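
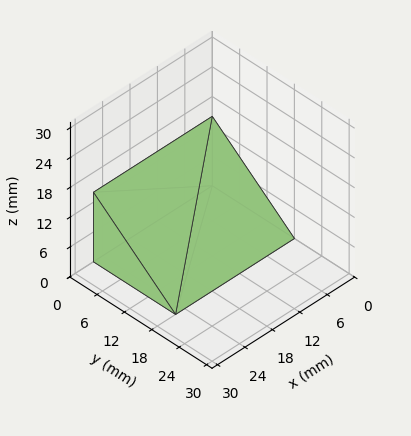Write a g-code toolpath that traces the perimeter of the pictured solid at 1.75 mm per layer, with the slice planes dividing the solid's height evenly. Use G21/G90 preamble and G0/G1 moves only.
Reading the render: the shape is a wedge (ramp): 26 × 18 mm base, rising to 14 mm along the y=0 edge and sloping linearly to z=0 at y=18 (dimensions read to the nearest mm from the axis ticks). For the g-code, the solid's height is divided into equal slices at the stated Δz and each level perimeter traced with G1 moves after a G0 lift.

; perimeter-only toolpath
G21 ; units = mm
G90 ; absolute positioning
G28 ; home
; layer 1
G0 Z1.75
G0 X0.00 Y0.00
G1 X26.00 Y0.00
G1 X26.00 Y15.75
G1 X0.00 Y15.75
G1 X0.00 Y0.00
; layer 2
G0 Z3.50
G0 X0.00 Y0.00
G1 X26.00 Y0.00
G1 X26.00 Y13.50
G1 X0.00 Y13.50
G1 X0.00 Y0.00
; layer 3
G0 Z5.25
G0 X0.00 Y0.00
G1 X26.00 Y0.00
G1 X26.00 Y11.25
G1 X0.00 Y11.25
G1 X0.00 Y0.00
; layer 4
G0 Z7.00
G0 X0.00 Y0.00
G1 X26.00 Y0.00
G1 X26.00 Y9.00
G1 X0.00 Y9.00
G1 X0.00 Y0.00
; layer 5
G0 Z8.75
G0 X0.00 Y0.00
G1 X26.00 Y0.00
G1 X26.00 Y6.75
G1 X0.00 Y6.75
G1 X0.00 Y0.00
; layer 6
G0 Z10.50
G0 X0.00 Y0.00
G1 X26.00 Y0.00
G1 X26.00 Y4.50
G1 X0.00 Y4.50
G1 X0.00 Y0.00
; layer 7
G0 Z12.25
G0 X0.00 Y0.00
G1 X26.00 Y0.00
G1 X26.00 Y2.25
G1 X0.00 Y2.25
G1 X0.00 Y0.00
M2 ; end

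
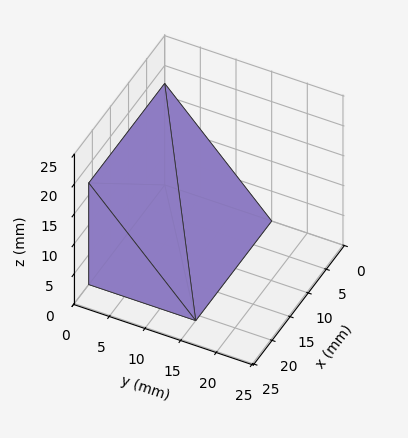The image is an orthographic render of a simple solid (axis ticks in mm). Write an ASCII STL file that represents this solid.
Reading the render: the shape is a wedge (ramp): 21 × 15 mm base, rising to 17 mm along the y=0 edge and sloping linearly to z=0 at y=15 (dimensions read to the nearest mm from the axis ticks). For the STL, each face is triangulated and given an outward normal.

solid part
  facet normal 0.0000 0.0000 -1.0000
    outer loop
      vertex 21.000 15.000 0.000
      vertex 21.000 0.000 0.000
      vertex 0.000 0.000 0.000
    endloop
  endfacet
  facet normal 0.0000 0.0000 -1.0000
    outer loop
      vertex 0.000 15.000 0.000
      vertex 21.000 15.000 0.000
      vertex 0.000 0.000 0.000
    endloop
  endfacet
  facet normal 0.0000 -1.0000 0.0000
    outer loop
      vertex 0.000 0.000 0.000
      vertex 21.000 0.000 0.000
      vertex 21.000 0.000 17.000
    endloop
  endfacet
  facet normal 0.0000 -1.0000 0.0000
    outer loop
      vertex 0.000 0.000 0.000
      vertex 21.000 0.000 17.000
      vertex 0.000 0.000 17.000
    endloop
  endfacet
  facet normal 0.0000 0.7498 0.6616
    outer loop
      vertex 0.000 0.000 17.000
      vertex 21.000 0.000 17.000
      vertex 21.000 15.000 0.000
    endloop
  endfacet
  facet normal 0.0000 0.7498 0.6616
    outer loop
      vertex 0.000 0.000 17.000
      vertex 21.000 15.000 0.000
      vertex 0.000 15.000 0.000
    endloop
  endfacet
  facet normal -1.0000 0.0000 0.0000
    outer loop
      vertex 0.000 0.000 17.000
      vertex 0.000 15.000 0.000
      vertex 0.000 0.000 0.000
    endloop
  endfacet
  facet normal 1.0000 0.0000 0.0000
    outer loop
      vertex 21.000 0.000 0.000
      vertex 21.000 15.000 0.000
      vertex 21.000 0.000 17.000
    endloop
  endfacet
endsolid part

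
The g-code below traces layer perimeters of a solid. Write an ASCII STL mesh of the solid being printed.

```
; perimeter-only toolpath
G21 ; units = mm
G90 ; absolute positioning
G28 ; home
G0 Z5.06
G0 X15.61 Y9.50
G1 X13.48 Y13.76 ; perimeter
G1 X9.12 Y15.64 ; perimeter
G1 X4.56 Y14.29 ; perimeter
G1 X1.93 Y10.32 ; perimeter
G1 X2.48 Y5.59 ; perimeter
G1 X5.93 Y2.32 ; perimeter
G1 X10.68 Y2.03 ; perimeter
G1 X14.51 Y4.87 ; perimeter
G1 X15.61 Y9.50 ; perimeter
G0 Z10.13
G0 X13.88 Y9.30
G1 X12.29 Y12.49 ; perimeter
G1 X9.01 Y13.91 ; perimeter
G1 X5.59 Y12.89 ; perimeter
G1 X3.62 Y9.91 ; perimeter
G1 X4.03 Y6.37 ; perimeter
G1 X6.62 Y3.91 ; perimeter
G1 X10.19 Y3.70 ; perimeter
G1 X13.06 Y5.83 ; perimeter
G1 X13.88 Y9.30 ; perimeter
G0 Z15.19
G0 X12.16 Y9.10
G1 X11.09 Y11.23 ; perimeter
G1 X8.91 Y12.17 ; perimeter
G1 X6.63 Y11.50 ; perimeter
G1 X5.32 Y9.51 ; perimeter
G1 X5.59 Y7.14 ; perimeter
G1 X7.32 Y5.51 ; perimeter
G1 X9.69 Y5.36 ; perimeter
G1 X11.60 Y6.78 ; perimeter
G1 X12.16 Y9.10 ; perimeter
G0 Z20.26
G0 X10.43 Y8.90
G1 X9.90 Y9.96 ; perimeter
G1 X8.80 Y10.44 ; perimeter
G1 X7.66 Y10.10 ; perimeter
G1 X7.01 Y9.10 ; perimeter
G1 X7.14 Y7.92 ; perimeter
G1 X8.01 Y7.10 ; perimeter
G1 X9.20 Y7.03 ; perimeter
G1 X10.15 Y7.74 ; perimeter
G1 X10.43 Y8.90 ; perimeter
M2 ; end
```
solid part
  facet normal 0.0000 0.0000 -1.0000
    outer loop
      vertex 9.22 17.38 0.00
      vertex 14.68 15.02 0.00
      vertex 17.34 9.70 0.00
    endloop
  endfacet
  facet normal 0.0000 0.0000 -1.0000
    outer loop
      vertex 3.52 15.69 0.00
      vertex 9.22 17.38 0.00
      vertex 17.34 9.70 0.00
    endloop
  endfacet
  facet normal 0.0000 0.0000 -1.0000
    outer loop
      vertex 0.24 10.72 0.00
      vertex 3.52 15.69 0.00
      vertex 17.34 9.70 0.00
    endloop
  endfacet
  facet normal 0.0000 0.0000 -1.0000
    outer loop
      vertex 0.92 4.81 0.00
      vertex 0.24 10.72 0.00
      vertex 17.34 9.70 0.00
    endloop
  endfacet
  facet normal 0.0000 0.0000 -1.0000
    outer loop
      vertex 5.24 0.72 0.00
      vertex 0.92 4.81 0.00
      vertex 17.34 9.70 0.00
    endloop
  endfacet
  facet normal 0.0000 0.0000 -1.0000
    outer loop
      vertex 11.18 0.36 0.00
      vertex 5.24 0.72 0.00
      vertex 17.34 9.70 0.00
    endloop
  endfacet
  facet normal 0.0000 0.0000 -1.0000
    outer loop
      vertex 15.96 3.91 0.00
      vertex 11.18 0.36 0.00
      vertex 17.34 9.70 0.00
    endloop
  endfacet
  facet normal 0.8512 0.4256 0.3073
    outer loop
      vertex 17.34 9.70 0.00
      vertex 14.68 15.02 0.00
      vertex 8.70 8.70 25.32
    endloop
  endfacet
  facet normal 0.3776 0.8735 0.3072
    outer loop
      vertex 14.68 15.02 0.00
      vertex 9.22 17.38 0.00
      vertex 8.70 8.70 25.32
    endloop
  endfacet
  facet normal -0.2705 0.9124 0.3072
    outer loop
      vertex 9.22 17.38 0.00
      vertex 3.52 15.69 0.00
      vertex 8.70 8.70 25.32
    endloop
  endfacet
  facet normal -0.7943 0.5242 0.3072
    outer loop
      vertex 3.52 15.69 0.00
      vertex 0.24 10.72 0.00
      vertex 8.70 8.70 25.32
    endloop
  endfacet
  facet normal -0.9454 -0.1088 0.3072
    outer loop
      vertex 0.24 10.72 0.00
      vertex 0.92 4.81 0.00
      vertex 8.70 8.70 25.32
    endloop
  endfacet
  facet normal -0.6543 -0.6911 0.3072
    outer loop
      vertex 0.92 4.81 0.00
      vertex 5.24 0.72 0.00
      vertex 8.70 8.70 25.32
    endloop
  endfacet
  facet normal -0.0576 -0.9499 0.3072
    outer loop
      vertex 5.24 0.72 0.00
      vertex 11.18 0.36 0.00
      vertex 8.70 8.70 25.32
    endloop
  endfacet
  facet normal 0.5674 -0.7640 0.3072
    outer loop
      vertex 11.18 0.36 0.00
      vertex 15.96 3.91 0.00
      vertex 8.70 8.70 25.32
    endloop
  endfacet
  facet normal 0.9257 -0.2206 0.3072
    outer loop
      vertex 15.96 3.91 0.00
      vertex 17.34 9.70 0.00
      vertex 8.70 8.70 25.32
    endloop
  endfacet
endsolid part

The G0 Z moves step by Δz≈5.06 mm. The G1 loops shrink linearly with z, so the solid tapers from its base footprint up to z≈25.3. Closing with a flat bottom cap and the tapered top and triangulating gives 16 facets — a regular 9-sided pyramid, base circumscribed radius ≈ 8.7 mm, apex at z ≈ 25.3 mm.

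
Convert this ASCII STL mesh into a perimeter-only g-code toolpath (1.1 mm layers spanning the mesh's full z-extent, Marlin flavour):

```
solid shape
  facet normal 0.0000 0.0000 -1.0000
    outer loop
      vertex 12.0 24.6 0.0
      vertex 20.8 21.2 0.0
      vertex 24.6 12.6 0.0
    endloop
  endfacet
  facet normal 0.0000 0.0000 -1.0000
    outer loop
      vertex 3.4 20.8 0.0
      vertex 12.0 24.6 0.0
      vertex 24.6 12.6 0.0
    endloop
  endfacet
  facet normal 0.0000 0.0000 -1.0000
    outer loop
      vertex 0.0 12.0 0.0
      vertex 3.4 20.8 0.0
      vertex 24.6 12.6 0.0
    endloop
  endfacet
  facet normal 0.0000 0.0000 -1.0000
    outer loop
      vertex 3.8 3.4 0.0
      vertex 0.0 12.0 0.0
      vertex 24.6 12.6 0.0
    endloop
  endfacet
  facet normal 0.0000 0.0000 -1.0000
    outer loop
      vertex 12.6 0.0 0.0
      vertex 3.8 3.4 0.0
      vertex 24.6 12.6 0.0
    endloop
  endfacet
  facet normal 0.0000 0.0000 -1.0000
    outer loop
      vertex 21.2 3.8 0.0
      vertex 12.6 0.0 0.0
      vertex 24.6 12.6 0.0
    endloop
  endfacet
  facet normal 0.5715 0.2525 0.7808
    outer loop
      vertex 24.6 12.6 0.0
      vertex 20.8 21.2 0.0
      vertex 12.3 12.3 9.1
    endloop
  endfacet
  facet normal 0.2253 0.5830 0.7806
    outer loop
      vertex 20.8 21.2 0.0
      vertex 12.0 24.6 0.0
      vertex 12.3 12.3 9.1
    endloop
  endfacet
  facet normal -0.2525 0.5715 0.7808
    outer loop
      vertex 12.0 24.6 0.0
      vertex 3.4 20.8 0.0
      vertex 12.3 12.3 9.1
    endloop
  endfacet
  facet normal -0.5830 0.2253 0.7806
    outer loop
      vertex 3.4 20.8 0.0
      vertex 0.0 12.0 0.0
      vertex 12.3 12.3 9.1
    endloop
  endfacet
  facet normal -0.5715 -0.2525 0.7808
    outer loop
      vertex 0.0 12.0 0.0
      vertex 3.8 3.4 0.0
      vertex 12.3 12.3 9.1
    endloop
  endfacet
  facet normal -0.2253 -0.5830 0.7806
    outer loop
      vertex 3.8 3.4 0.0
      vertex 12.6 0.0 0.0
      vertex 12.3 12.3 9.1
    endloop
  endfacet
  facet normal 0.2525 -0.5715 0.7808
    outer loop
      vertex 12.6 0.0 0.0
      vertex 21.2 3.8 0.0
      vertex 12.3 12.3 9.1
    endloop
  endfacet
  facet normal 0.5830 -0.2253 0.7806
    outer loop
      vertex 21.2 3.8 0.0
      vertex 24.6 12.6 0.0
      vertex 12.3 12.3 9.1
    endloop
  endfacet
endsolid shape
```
; perimeter-only toolpath
G21 ; units = mm
G90 ; absolute positioning
G28 ; home
; layer 1
G0 Z1.1
G0 X23.1 Y12.6
G1 X19.7 Y20.1
G1 X12.0 Y23.1
G1 X4.5 Y19.7
G1 X1.5 Y12.0
G1 X4.9 Y4.5
G1 X12.6 Y1.5
G1 X20.1 Y4.9
G1 X23.1 Y12.6
; layer 2
G0 Z2.3
G0 X21.5 Y12.5
G1 X18.7 Y19.0
G1 X12.1 Y21.5
G1 X5.6 Y18.7
G1 X3.1 Y12.1
G1 X5.9 Y5.6
G1 X12.5 Y3.1
G1 X19.0 Y5.9
G1 X21.5 Y12.5
; layer 3
G0 Z3.4
G0 X20.0 Y12.5
G1 X17.6 Y17.9
G1 X12.1 Y20.0
G1 X6.7 Y17.6
G1 X4.6 Y12.1
G1 X7.0 Y6.7
G1 X12.5 Y4.6
G1 X17.9 Y7.0
G1 X20.0 Y12.5
; layer 4
G0 Z4.5
G0 X18.5 Y12.4
G1 X16.6 Y16.8
G1 X12.2 Y18.5
G1 X7.9 Y16.6
G1 X6.2 Y12.2
G1 X8.1 Y7.9
G1 X12.4 Y6.2
G1 X16.8 Y8.1
G1 X18.5 Y12.4
; layer 5
G0 Z5.7
G0 X16.9 Y12.4
G1 X15.5 Y15.6
G1 X12.2 Y16.9
G1 X9.0 Y15.5
G1 X7.7 Y12.2
G1 X9.1 Y9.0
G1 X12.4 Y7.7
G1 X15.6 Y9.1
G1 X16.9 Y12.4
; layer 6
G0 Z6.8
G0 X15.4 Y12.4
G1 X14.4 Y14.5
G1 X12.2 Y15.4
G1 X10.1 Y14.4
G1 X9.2 Y12.2
G1 X10.2 Y10.1
G1 X12.4 Y9.2
G1 X14.5 Y10.2
G1 X15.4 Y12.4
; layer 7
G0 Z8.0
G0 X13.8 Y12.3
G1 X13.4 Y13.4
G1 X12.3 Y13.8
G1 X11.2 Y13.4
G1 X10.8 Y12.3
G1 X11.2 Y11.2
G1 X12.3 Y10.8
G1 X13.4 Y11.2
G1 X13.8 Y12.3
M2 ; end

The solid is a regular 8-sided pyramid, base circumscribed radius ≈ 12.3 mm, apex at z ≈ 9.1 mm. Slicing at Δz = 1.1 mm — 8 equal slices spanning the solid's height, so layer i sits at z = i·h/8 — gives 7 non-empty perimeters. Each is a 8-segment closed polygon; G0 lifts to the layer z and rapids to the start vertex, then G1 traces the edges. The cross-section shrinks linearly with z (the slice at the apex is degenerate and omitted).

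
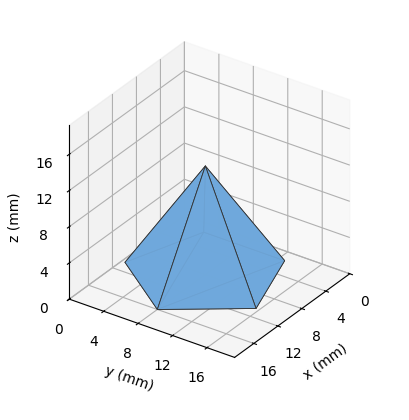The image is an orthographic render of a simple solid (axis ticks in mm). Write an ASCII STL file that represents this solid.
Reading the render: the shape is a regular 5-sided pyramid, base circumscribed radius ≈ 8 mm, apex at z ≈ 12 mm (dimensions read to the nearest mm from the axis ticks). For the STL, each face is triangulated and given an outward normal.

solid part
  facet normal 0.0000 0.0000 -1.0000
    outer loop
      vertex 1.528 12.702 0.000
      vertex 10.472 15.608 0.000
      vertex 16.000 8.000 0.000
    endloop
  endfacet
  facet normal 0.0000 0.0000 -1.0000
    outer loop
      vertex 1.528 3.298 0.000
      vertex 1.528 12.702 0.000
      vertex 16.000 8.000 0.000
    endloop
  endfacet
  facet normal 0.0000 0.0000 -1.0000
    outer loop
      vertex 10.472 0.392 0.000
      vertex 1.528 3.298 0.000
      vertex 16.000 8.000 0.000
    endloop
  endfacet
  facet normal 0.7120 0.5174 0.4747
    outer loop
      vertex 16.000 8.000 0.000
      vertex 10.472 15.608 0.000
      vertex 8.000 8.000 12.000
    endloop
  endfacet
  facet normal -0.2720 0.8371 0.4747
    outer loop
      vertex 10.472 15.608 0.000
      vertex 1.528 12.702 0.000
      vertex 8.000 8.000 12.000
    endloop
  endfacet
  facet normal -0.8802 0.0000 0.4747
    outer loop
      vertex 1.528 12.702 0.000
      vertex 1.528 3.298 0.000
      vertex 8.000 8.000 12.000
    endloop
  endfacet
  facet normal -0.2720 -0.8371 0.4747
    outer loop
      vertex 1.528 3.298 0.000
      vertex 10.472 0.392 0.000
      vertex 8.000 8.000 12.000
    endloop
  endfacet
  facet normal 0.7120 -0.5174 0.4747
    outer loop
      vertex 10.472 0.392 0.000
      vertex 16.000 8.000 0.000
      vertex 8.000 8.000 12.000
    endloop
  endfacet
endsolid part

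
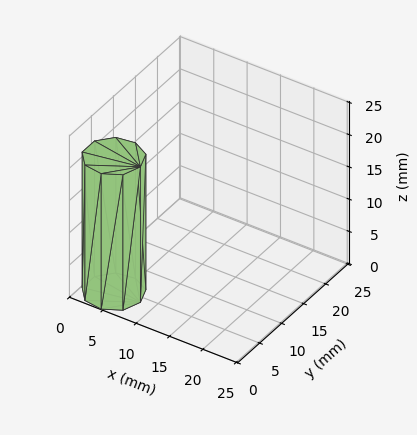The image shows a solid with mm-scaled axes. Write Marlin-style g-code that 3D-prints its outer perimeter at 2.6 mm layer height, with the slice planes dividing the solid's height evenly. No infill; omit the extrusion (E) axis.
Reading the render: the shape is a regular 9-sided prism (a cylinder approximated with 9 flat sides), circumscribed radius ≈ 4 mm, height ≈ 21 mm (dimensions read to the nearest mm from the axis ticks). For the g-code, the solid's height is divided into equal slices at the stated Δz and each level perimeter traced with G1 moves after a G0 lift.

; perimeter-only toolpath
G21 ; units = mm
G90 ; absolute positioning
G28 ; home
; layer 1
G0 Z2.6
G0 X8.0 Y4.0
G1 X7.1 Y6.6
G1 X4.7 Y7.9
G1 X2.0 Y7.5
G1 X0.2 Y5.4
G1 X0.2 Y2.6
G1 X2.0 Y0.5
G1 X4.7 Y0.1
G1 X7.1 Y1.4
G1 X8.0 Y4.0
; layer 2
G0 Z5.2
G0 X8.0 Y4.0
G1 X7.1 Y6.6
G1 X4.7 Y7.9
G1 X2.0 Y7.5
G1 X0.2 Y5.4
G1 X0.2 Y2.6
G1 X2.0 Y0.5
G1 X4.7 Y0.1
G1 X7.1 Y1.4
G1 X8.0 Y4.0
; layer 3
G0 Z7.9
G0 X8.0 Y4.0
G1 X7.1 Y6.6
G1 X4.7 Y7.9
G1 X2.0 Y7.5
G1 X0.2 Y5.4
G1 X0.2 Y2.6
G1 X2.0 Y0.5
G1 X4.7 Y0.1
G1 X7.1 Y1.4
G1 X8.0 Y4.0
; layer 4
G0 Z10.5
G0 X8.0 Y4.0
G1 X7.1 Y6.6
G1 X4.7 Y7.9
G1 X2.0 Y7.5
G1 X0.2 Y5.4
G1 X0.2 Y2.6
G1 X2.0 Y0.5
G1 X4.7 Y0.1
G1 X7.1 Y1.4
G1 X8.0 Y4.0
; layer 5
G0 Z13.1
G0 X8.0 Y4.0
G1 X7.1 Y6.6
G1 X4.7 Y7.9
G1 X2.0 Y7.5
G1 X0.2 Y5.4
G1 X0.2 Y2.6
G1 X2.0 Y0.5
G1 X4.7 Y0.1
G1 X7.1 Y1.4
G1 X8.0 Y4.0
; layer 6
G0 Z15.8
G0 X8.0 Y4.0
G1 X7.1 Y6.6
G1 X4.7 Y7.9
G1 X2.0 Y7.5
G1 X0.2 Y5.4
G1 X0.2 Y2.6
G1 X2.0 Y0.5
G1 X4.7 Y0.1
G1 X7.1 Y1.4
G1 X8.0 Y4.0
; layer 7
G0 Z18.4
G0 X8.0 Y4.0
G1 X7.1 Y6.6
G1 X4.7 Y7.9
G1 X2.0 Y7.5
G1 X0.2 Y5.4
G1 X0.2 Y2.6
G1 X2.0 Y0.5
G1 X4.7 Y0.1
G1 X7.1 Y1.4
G1 X8.0 Y4.0
; layer 8
G0 Z21.0
G0 X8.0 Y4.0
G1 X7.1 Y6.6
G1 X4.7 Y7.9
G1 X2.0 Y7.5
G1 X0.2 Y5.4
G1 X0.2 Y2.6
G1 X2.0 Y0.5
G1 X4.7 Y0.1
G1 X7.1 Y1.4
G1 X8.0 Y4.0
M2 ; end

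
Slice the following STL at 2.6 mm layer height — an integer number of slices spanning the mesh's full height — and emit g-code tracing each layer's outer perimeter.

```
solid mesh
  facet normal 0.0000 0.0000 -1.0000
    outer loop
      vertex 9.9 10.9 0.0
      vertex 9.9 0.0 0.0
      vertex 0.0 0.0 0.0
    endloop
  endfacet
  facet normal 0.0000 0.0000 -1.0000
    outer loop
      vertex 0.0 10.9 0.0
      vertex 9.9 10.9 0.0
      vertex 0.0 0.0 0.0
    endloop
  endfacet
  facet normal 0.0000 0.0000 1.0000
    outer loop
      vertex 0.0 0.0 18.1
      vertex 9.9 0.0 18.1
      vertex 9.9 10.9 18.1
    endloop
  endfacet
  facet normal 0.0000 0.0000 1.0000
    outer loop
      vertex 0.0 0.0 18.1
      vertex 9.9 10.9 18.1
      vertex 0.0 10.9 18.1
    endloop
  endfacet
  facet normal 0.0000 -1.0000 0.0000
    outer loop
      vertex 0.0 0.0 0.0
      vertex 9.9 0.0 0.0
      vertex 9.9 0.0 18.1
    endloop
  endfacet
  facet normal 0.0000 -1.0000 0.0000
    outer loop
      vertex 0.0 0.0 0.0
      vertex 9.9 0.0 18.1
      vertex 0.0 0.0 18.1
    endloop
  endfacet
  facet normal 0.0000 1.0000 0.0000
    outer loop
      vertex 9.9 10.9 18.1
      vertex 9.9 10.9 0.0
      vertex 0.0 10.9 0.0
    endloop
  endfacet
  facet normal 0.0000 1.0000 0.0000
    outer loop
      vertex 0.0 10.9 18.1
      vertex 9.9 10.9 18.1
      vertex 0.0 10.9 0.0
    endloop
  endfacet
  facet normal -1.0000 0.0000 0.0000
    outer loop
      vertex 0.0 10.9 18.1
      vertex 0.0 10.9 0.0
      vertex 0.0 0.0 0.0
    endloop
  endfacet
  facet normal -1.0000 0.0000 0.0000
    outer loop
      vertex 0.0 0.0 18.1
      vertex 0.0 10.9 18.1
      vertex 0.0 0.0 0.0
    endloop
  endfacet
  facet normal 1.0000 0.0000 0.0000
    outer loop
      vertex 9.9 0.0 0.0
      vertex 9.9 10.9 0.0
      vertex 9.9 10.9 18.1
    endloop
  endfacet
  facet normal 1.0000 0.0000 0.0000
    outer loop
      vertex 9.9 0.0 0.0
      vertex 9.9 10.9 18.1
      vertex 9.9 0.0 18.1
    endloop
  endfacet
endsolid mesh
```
; perimeter-only toolpath
G21 ; units = mm
G90 ; absolute positioning
G28 ; home
; layer 1
G0 Z2.6
G0 X0.0 Y0.0
G1 X9.9 Y0.0
G1 X9.9 Y10.9
G1 X0.0 Y10.9
G1 X0.0 Y0.0
; layer 2
G0 Z5.2
G0 X0.0 Y0.0
G1 X9.9 Y0.0
G1 X9.9 Y10.9
G1 X0.0 Y10.9
G1 X0.0 Y0.0
; layer 3
G0 Z7.8
G0 X0.0 Y0.0
G1 X9.9 Y0.0
G1 X9.9 Y10.9
G1 X0.0 Y10.9
G1 X0.0 Y0.0
; layer 4
G0 Z10.3
G0 X0.0 Y0.0
G1 X9.9 Y0.0
G1 X9.9 Y10.9
G1 X0.0 Y10.9
G1 X0.0 Y0.0
; layer 5
G0 Z12.9
G0 X0.0 Y0.0
G1 X9.9 Y0.0
G1 X9.9 Y10.9
G1 X0.0 Y10.9
G1 X0.0 Y0.0
; layer 6
G0 Z15.5
G0 X0.0 Y0.0
G1 X9.9 Y0.0
G1 X9.9 Y10.9
G1 X0.0 Y10.9
G1 X0.0 Y0.0
; layer 7
G0 Z18.1
G0 X0.0 Y0.0
G1 X9.9 Y0.0
G1 X9.9 Y10.9
G1 X0.0 Y10.9
G1 X0.0 Y0.0
M2 ; end

The solid is a rectangular box, roughly 9.9 × 10.9 mm footprint and 18.1 mm tall. Slicing at Δz = 2.6 mm — 7 equal slices spanning the solid's height, so layer i sits at z = i·h/7 — gives 7 non-empty perimeters. Each is a 4-segment closed polygon; G0 lifts to the layer z and rapids to the start vertex, then G1 traces the edges.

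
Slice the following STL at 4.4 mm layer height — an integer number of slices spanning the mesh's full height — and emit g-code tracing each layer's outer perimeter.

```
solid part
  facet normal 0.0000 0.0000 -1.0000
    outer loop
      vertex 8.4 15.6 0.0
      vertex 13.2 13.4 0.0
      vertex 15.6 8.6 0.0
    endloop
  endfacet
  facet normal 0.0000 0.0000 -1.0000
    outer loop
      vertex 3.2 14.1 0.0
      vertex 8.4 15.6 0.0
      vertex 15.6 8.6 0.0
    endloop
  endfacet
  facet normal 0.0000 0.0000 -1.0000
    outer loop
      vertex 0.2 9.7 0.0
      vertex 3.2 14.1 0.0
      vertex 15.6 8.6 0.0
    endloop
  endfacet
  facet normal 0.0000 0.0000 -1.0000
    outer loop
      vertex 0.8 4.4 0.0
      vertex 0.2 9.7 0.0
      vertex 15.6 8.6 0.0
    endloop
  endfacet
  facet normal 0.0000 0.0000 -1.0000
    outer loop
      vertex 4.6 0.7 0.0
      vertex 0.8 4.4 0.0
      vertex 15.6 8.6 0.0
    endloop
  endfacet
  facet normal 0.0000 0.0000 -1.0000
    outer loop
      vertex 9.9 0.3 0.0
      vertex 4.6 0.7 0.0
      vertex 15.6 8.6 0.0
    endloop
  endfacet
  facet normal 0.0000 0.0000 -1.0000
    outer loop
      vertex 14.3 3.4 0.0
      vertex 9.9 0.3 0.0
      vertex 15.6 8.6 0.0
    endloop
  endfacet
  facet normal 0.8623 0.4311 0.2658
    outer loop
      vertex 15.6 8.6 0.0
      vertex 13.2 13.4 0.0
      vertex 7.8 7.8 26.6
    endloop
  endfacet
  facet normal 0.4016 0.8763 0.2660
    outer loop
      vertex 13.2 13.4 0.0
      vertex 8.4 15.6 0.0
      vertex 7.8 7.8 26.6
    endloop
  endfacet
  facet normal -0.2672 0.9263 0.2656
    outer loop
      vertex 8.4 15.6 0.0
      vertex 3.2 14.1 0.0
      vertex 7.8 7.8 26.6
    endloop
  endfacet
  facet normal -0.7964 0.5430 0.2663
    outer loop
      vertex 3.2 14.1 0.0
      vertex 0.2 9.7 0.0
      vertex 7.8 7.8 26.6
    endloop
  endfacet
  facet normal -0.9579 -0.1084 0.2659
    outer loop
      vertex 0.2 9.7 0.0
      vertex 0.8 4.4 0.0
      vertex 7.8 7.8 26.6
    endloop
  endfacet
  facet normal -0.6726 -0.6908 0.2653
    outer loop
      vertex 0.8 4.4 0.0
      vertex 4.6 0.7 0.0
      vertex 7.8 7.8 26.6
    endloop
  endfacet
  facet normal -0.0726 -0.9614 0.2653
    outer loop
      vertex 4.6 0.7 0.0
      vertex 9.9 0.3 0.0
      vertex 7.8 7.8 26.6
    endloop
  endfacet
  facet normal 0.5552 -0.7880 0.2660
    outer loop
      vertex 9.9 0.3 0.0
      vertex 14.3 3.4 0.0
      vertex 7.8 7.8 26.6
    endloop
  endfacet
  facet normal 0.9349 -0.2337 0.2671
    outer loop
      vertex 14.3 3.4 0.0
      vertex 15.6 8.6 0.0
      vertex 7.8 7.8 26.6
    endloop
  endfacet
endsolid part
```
; perimeter-only toolpath
G21 ; units = mm
G90 ; absolute positioning
G28 ; home
; layer 1
G0 Z4.4
G0 X14.3 Y8.5
G1 X12.3 Y12.5
G1 X8.3 Y14.3
G1 X4.0 Y13.0
G1 X1.5 Y9.4
G1 X2.0 Y5.0
G1 X5.1 Y1.9
G1 X9.5 Y1.5
G1 X13.2 Y4.1
G1 X14.3 Y8.5
; layer 2
G0 Z8.9
G0 X13.0 Y8.3
G1 X11.4 Y11.5
G1 X8.2 Y13.0
G1 X4.7 Y12.0
G1 X2.7 Y9.1
G1 X3.1 Y5.5
G1 X5.7 Y3.1
G1 X9.2 Y2.8
G1 X12.1 Y4.9
G1 X13.0 Y8.3
; layer 3
G0 Z13.3
G0 X11.7 Y8.2
G1 X10.5 Y10.6
G1 X8.1 Y11.7
G1 X5.5 Y10.9
G1 X4.0 Y8.8
G1 X4.3 Y6.1
G1 X6.2 Y4.2
G1 X8.8 Y4.0
G1 X11.1 Y5.6
G1 X11.7 Y8.2
; layer 4
G0 Z17.7
G0 X10.4 Y8.1
G1 X9.6 Y9.7
G1 X8.0 Y10.4
G1 X6.3 Y9.9
G1 X5.3 Y8.4
G1 X5.5 Y6.7
G1 X6.7 Y5.4
G1 X8.5 Y5.3
G1 X10.0 Y6.3
G1 X10.4 Y8.1
; layer 5
G0 Z22.2
G0 X9.1 Y7.9
G1 X8.7 Y8.7
G1 X7.9 Y9.1
G1 X7.0 Y8.8
G1 X6.5 Y8.1
G1 X6.6 Y7.2
G1 X7.3 Y6.6
G1 X8.2 Y6.5
G1 X8.9 Y7.1
G1 X9.1 Y7.9
M2 ; end

The solid is a regular 9-sided pyramid, base circumscribed radius ≈ 7.8 mm, apex at z ≈ 26.6 mm. Slicing at Δz = 4.4 mm — 6 equal slices spanning the solid's height, so layer i sits at z = i·h/6 — gives 5 non-empty perimeters. Each is a 9-segment closed polygon; G0 lifts to the layer z and rapids to the start vertex, then G1 traces the edges. The cross-section shrinks linearly with z (the slice at the apex is degenerate and omitted).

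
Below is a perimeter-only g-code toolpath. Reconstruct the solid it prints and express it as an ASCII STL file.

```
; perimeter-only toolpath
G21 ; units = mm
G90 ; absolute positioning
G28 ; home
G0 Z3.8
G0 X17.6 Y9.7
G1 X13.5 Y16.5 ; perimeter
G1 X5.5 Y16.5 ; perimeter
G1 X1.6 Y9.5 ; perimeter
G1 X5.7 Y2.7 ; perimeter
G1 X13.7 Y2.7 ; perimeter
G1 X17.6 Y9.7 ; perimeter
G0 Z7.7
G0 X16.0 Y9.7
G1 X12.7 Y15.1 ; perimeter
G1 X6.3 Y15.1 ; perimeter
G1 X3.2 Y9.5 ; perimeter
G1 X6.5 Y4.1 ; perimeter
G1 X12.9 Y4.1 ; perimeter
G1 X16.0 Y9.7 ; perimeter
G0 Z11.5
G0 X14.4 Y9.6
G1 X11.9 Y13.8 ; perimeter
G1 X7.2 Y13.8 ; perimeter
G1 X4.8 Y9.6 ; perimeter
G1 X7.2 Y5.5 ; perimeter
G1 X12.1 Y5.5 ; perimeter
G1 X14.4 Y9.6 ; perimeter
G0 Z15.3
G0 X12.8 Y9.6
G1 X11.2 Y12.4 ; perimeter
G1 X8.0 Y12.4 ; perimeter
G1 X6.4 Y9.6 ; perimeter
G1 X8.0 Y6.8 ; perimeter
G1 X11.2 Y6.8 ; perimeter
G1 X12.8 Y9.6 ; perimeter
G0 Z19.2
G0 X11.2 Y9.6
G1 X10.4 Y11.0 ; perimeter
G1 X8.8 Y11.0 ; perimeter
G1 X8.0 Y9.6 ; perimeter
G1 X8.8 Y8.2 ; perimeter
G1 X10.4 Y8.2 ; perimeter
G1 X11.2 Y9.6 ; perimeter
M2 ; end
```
solid part
  facet normal 0.0000 0.0000 -1.0000
    outer loop
      vertex 4.7 17.9 0.0
      vertex 14.3 17.9 0.0
      vertex 19.2 9.7 0.0
    endloop
  endfacet
  facet normal 0.0000 0.0000 -1.0000
    outer loop
      vertex 0.0 9.5 0.0
      vertex 4.7 17.9 0.0
      vertex 19.2 9.7 0.0
    endloop
  endfacet
  facet normal 0.0000 0.0000 -1.0000
    outer loop
      vertex 4.9 1.3 0.0
      vertex 0.0 9.5 0.0
      vertex 19.2 9.7 0.0
    endloop
  endfacet
  facet normal 0.0000 0.0000 -1.0000
    outer loop
      vertex 14.5 1.3 0.0
      vertex 4.9 1.3 0.0
      vertex 19.2 9.7 0.0
    endloop
  endfacet
  facet normal 0.8075 0.4826 0.3392
    outer loop
      vertex 19.2 9.7 0.0
      vertex 14.3 17.9 0.0
      vertex 9.6 9.6 23.0
    endloop
  endfacet
  facet normal 0.0000 0.9406 0.3394
    outer loop
      vertex 14.3 17.9 0.0
      vertex 4.7 17.9 0.0
      vertex 9.6 9.6 23.0
    endloop
  endfacet
  facet normal -0.8205 0.4591 0.3405
    outer loop
      vertex 4.7 17.9 0.0
      vertex 0.0 9.5 0.0
      vertex 9.6 9.6 23.0
    endloop
  endfacet
  facet normal -0.8075 -0.4826 0.3392
    outer loop
      vertex 0.0 9.5 0.0
      vertex 4.9 1.3 0.0
      vertex 9.6 9.6 23.0
    endloop
  endfacet
  facet normal 0.0000 -0.9406 0.3394
    outer loop
      vertex 4.9 1.3 0.0
      vertex 14.5 1.3 0.0
      vertex 9.6 9.6 23.0
    endloop
  endfacet
  facet normal 0.8205 -0.4591 0.3405
    outer loop
      vertex 14.5 1.3 0.0
      vertex 19.2 9.7 0.0
      vertex 9.6 9.6 23.0
    endloop
  endfacet
endsolid part

The G0 Z moves step by Δz≈3.8 mm. The G1 loops shrink linearly with z, so the solid tapers from its base footprint up to z≈23. Closing with a flat bottom cap and the tapered top and triangulating gives 10 facets — a regular 6-sided pyramid, base circumscribed radius ≈ 9.6 mm, apex at z ≈ 23 mm.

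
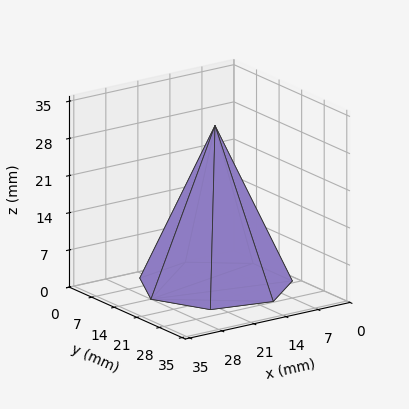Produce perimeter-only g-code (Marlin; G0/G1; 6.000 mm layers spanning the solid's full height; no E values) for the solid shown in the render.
Reading the render: the shape is a regular 7-sided pyramid, base circumscribed radius ≈ 14 mm, apex at z ≈ 30 mm (dimensions read to the nearest mm from the axis ticks). For the g-code, the solid's height is divided into equal slices at the stated Δz and each level perimeter traced with G1 moves after a G0 lift.

; perimeter-only toolpath
G21 ; units = mm
G90 ; absolute positioning
G28 ; home
; layer 1
G0 Z6.000
G0 X25.200 Y14.000
G1 X20.983 Y22.757
G1 X11.508 Y24.919
G1 X3.909 Y18.859
G1 X3.909 Y9.141
G1 X11.508 Y3.081
G1 X20.983 Y5.243
G1 X25.200 Y14.000
; layer 2
G0 Z12.000
G0 X22.400 Y14.000
G1 X19.237 Y20.568
G1 X12.131 Y22.189
G1 X6.432 Y17.644
G1 X6.432 Y10.356
G1 X12.131 Y5.811
G1 X19.237 Y7.432
G1 X22.400 Y14.000
; layer 3
G0 Z18.000
G0 X19.600 Y14.000
G1 X17.492 Y18.378
G1 X12.754 Y19.460
G1 X8.954 Y16.430
G1 X8.954 Y11.570
G1 X12.754 Y8.540
G1 X17.492 Y9.622
G1 X19.600 Y14.000
; layer 4
G0 Z24.000
G0 X16.800 Y14.000
G1 X15.746 Y16.189
G1 X13.377 Y16.730
G1 X11.477 Y15.215
G1 X11.477 Y12.785
G1 X13.377 Y11.270
G1 X15.746 Y11.811
G1 X16.800 Y14.000
M2 ; end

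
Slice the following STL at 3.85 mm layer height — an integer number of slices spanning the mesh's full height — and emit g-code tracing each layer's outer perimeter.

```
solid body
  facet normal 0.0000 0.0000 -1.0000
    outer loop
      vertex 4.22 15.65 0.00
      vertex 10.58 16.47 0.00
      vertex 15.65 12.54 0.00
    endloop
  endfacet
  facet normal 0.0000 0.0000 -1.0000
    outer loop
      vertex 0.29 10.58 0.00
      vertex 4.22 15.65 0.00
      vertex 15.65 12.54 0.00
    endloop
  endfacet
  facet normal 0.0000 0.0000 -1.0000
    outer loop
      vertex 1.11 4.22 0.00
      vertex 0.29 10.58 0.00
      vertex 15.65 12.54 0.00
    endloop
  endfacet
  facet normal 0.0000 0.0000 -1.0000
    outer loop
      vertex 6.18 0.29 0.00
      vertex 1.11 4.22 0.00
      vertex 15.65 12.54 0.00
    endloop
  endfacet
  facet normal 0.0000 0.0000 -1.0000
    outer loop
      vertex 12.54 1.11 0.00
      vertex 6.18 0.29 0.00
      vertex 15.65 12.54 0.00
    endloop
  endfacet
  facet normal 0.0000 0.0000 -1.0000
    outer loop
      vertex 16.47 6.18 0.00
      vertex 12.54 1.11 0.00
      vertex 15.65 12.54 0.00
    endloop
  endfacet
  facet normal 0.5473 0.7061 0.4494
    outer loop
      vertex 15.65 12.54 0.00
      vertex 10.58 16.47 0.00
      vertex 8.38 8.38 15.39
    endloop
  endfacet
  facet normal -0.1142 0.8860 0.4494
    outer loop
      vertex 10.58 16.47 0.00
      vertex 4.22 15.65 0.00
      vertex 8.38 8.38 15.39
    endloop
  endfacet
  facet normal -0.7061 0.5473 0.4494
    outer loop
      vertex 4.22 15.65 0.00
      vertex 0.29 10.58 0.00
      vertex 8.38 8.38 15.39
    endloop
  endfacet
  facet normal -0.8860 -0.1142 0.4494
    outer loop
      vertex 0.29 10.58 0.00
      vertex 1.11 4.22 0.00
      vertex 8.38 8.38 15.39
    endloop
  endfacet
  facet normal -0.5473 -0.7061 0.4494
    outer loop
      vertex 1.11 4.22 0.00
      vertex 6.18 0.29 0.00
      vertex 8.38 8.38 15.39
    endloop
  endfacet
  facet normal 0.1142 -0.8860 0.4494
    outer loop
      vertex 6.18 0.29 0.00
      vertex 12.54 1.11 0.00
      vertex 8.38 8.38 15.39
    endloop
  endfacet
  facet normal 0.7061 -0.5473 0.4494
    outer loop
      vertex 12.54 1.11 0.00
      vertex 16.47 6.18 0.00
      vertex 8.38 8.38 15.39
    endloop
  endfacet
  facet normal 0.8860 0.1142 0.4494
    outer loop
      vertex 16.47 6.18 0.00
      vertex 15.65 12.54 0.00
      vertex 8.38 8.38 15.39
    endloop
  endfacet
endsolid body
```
; perimeter-only toolpath
G21 ; units = mm
G90 ; absolute positioning
G28 ; home
; layer 1
G0 Z3.85
G0 X13.83 Y11.50
G1 X10.03 Y14.45
G1 X5.26 Y13.83
G1 X2.31 Y10.03
G1 X2.93 Y5.26
G1 X6.73 Y2.31
G1 X11.50 Y2.93
G1 X14.45 Y6.73
G1 X13.83 Y11.50
; layer 2
G0 Z7.70
G0 X12.02 Y10.46
G1 X9.48 Y12.43
G1 X6.30 Y12.02
G1 X4.33 Y9.48
G1 X4.75 Y6.30
G1 X7.28 Y4.33
G1 X10.46 Y4.75
G1 X12.43 Y7.28
G1 X12.02 Y10.46
; layer 3
G0 Z11.54
G0 X10.20 Y9.42
G1 X8.93 Y10.40
G1 X7.34 Y10.20
G1 X6.36 Y8.93
G1 X6.56 Y7.34
G1 X7.83 Y6.36
G1 X9.42 Y6.56
G1 X10.40 Y7.83
G1 X10.20 Y9.42
M2 ; end

The solid is a regular 8-sided pyramid, base circumscribed radius ≈ 8.38 mm, apex at z ≈ 15.4 mm. Slicing at Δz = 3.85 mm — 4 equal slices spanning the solid's height, so layer i sits at z = i·h/4 — gives 3 non-empty perimeters. Each is a 8-segment closed polygon; G0 lifts to the layer z and rapids to the start vertex, then G1 traces the edges. The cross-section shrinks linearly with z (the slice at the apex is degenerate and omitted).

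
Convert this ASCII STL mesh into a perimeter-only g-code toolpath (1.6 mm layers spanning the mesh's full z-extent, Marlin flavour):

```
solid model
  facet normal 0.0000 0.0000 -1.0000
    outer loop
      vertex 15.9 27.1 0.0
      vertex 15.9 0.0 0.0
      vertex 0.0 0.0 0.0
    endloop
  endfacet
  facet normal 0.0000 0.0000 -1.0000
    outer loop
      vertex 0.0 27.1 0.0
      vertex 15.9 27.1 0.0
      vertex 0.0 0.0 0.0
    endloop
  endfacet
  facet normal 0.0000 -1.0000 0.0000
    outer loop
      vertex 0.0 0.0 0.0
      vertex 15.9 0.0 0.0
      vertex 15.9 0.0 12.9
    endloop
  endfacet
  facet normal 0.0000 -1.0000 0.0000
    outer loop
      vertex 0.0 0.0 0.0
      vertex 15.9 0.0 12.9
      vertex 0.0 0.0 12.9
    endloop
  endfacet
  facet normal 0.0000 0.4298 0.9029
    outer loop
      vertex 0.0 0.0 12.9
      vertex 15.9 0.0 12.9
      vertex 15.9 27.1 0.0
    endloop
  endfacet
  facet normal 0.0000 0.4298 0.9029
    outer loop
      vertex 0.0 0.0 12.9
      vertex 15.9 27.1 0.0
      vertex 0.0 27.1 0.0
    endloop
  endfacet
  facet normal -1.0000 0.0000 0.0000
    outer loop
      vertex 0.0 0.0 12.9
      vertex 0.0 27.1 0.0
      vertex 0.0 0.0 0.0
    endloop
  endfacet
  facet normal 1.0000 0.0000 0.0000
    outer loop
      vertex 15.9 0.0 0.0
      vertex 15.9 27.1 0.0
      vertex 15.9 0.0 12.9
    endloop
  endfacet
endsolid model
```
; perimeter-only toolpath
G21 ; units = mm
G90 ; absolute positioning
G28 ; home
; layer 1
G0 Z1.6
G0 X0.0 Y0.0
G1 X15.9 Y0.0
G1 X15.9 Y23.7
G1 X0.0 Y23.7
G1 X0.0 Y0.0
; layer 2
G0 Z3.2
G0 X0.0 Y0.0
G1 X15.9 Y0.0
G1 X15.9 Y20.3
G1 X0.0 Y20.3
G1 X0.0 Y0.0
; layer 3
G0 Z4.8
G0 X0.0 Y0.0
G1 X15.9 Y0.0
G1 X15.9 Y16.9
G1 X0.0 Y16.9
G1 X0.0 Y0.0
; layer 4
G0 Z6.5
G0 X0.0 Y0.0
G1 X15.9 Y0.0
G1 X15.9 Y13.6
G1 X0.0 Y13.6
G1 X0.0 Y0.0
; layer 5
G0 Z8.1
G0 X0.0 Y0.0
G1 X15.9 Y0.0
G1 X15.9 Y10.2
G1 X0.0 Y10.2
G1 X0.0 Y0.0
; layer 6
G0 Z9.7
G0 X0.0 Y0.0
G1 X15.9 Y0.0
G1 X15.9 Y6.8
G1 X0.0 Y6.8
G1 X0.0 Y0.0
; layer 7
G0 Z11.3
G0 X0.0 Y0.0
G1 X15.9 Y0.0
G1 X15.9 Y3.4
G1 X0.0 Y3.4
G1 X0.0 Y0.0
M2 ; end

The solid is a wedge (ramp): 15.9 × 27.1 mm base, rising to 12.9 mm along the y=0 edge and sloping linearly to z=0 at y=27.1. Slicing at Δz = 1.6 mm — 8 equal slices spanning the solid's height, so layer i sits at z = i·h/8 — gives 7 non-empty perimeters. Each is a 4-segment closed polygon; G0 lifts to the layer z and rapids to the start vertex, then G1 traces the edges. The cross-section shrinks linearly with z (the slice at the apex is degenerate and omitted).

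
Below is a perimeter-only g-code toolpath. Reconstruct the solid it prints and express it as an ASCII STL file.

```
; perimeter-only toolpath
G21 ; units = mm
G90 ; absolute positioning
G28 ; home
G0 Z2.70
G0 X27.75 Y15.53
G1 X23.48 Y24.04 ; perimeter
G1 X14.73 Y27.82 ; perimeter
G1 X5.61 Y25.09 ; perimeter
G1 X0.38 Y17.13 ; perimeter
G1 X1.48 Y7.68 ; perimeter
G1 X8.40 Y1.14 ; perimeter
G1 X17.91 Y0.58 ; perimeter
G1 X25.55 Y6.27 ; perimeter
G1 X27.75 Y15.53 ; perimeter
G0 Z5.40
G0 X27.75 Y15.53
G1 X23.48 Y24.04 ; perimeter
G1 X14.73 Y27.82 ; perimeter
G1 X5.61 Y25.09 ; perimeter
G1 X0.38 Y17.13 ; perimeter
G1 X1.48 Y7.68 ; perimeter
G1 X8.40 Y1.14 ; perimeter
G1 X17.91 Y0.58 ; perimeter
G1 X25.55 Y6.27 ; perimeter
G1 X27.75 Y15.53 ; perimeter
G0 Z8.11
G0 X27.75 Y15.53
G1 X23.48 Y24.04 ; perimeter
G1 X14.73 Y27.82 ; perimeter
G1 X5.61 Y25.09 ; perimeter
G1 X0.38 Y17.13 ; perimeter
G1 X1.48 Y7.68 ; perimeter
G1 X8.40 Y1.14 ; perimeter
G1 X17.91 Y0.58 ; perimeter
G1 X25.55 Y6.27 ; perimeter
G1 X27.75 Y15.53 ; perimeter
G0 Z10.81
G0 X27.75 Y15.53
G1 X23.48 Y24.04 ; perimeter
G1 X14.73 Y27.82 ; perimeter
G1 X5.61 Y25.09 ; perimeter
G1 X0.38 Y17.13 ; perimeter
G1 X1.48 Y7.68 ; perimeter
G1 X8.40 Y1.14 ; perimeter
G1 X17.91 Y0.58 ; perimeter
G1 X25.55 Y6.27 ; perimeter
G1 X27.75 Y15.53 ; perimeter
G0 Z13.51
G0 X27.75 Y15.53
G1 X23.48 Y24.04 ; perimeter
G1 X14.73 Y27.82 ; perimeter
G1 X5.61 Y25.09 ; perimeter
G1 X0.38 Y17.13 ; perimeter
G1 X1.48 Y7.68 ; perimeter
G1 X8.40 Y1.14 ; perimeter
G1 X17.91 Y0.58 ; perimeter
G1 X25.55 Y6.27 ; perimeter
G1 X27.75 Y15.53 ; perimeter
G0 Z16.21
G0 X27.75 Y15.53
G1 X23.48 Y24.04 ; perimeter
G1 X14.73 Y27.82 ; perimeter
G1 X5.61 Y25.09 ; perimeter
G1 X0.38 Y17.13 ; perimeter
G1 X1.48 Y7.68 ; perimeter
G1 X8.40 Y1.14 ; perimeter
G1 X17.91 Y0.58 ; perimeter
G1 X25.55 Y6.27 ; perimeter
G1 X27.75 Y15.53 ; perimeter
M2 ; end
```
solid part
  facet normal 0.0000 0.0000 -1.0000
    outer loop
      vertex 14.73 27.82 0.00
      vertex 23.48 24.04 0.00
      vertex 27.75 15.53 0.00
    endloop
  endfacet
  facet normal 0.0000 0.0000 -1.0000
    outer loop
      vertex 5.61 25.09 0.00
      vertex 14.73 27.82 0.00
      vertex 27.75 15.53 0.00
    endloop
  endfacet
  facet normal 0.0000 0.0000 -1.0000
    outer loop
      vertex 0.38 17.13 0.00
      vertex 5.61 25.09 0.00
      vertex 27.75 15.53 0.00
    endloop
  endfacet
  facet normal 0.0000 0.0000 -1.0000
    outer loop
      vertex 1.48 7.68 0.00
      vertex 0.38 17.13 0.00
      vertex 27.75 15.53 0.00
    endloop
  endfacet
  facet normal 0.0000 0.0000 -1.0000
    outer loop
      vertex 8.40 1.14 0.00
      vertex 1.48 7.68 0.00
      vertex 27.75 15.53 0.00
    endloop
  endfacet
  facet normal 0.0000 0.0000 -1.0000
    outer loop
      vertex 17.91 0.58 0.00
      vertex 8.40 1.14 0.00
      vertex 27.75 15.53 0.00
    endloop
  endfacet
  facet normal 0.0000 0.0000 -1.0000
    outer loop
      vertex 25.55 6.27 0.00
      vertex 17.91 0.58 0.00
      vertex 27.75 15.53 0.00
    endloop
  endfacet
  facet normal 0.0000 0.0000 1.0000
    outer loop
      vertex 27.75 15.53 16.21
      vertex 23.48 24.04 16.21
      vertex 14.73 27.82 16.21
    endloop
  endfacet
  facet normal 0.0000 0.0000 1.0000
    outer loop
      vertex 27.75 15.53 16.21
      vertex 14.73 27.82 16.21
      vertex 5.61 25.09 16.21
    endloop
  endfacet
  facet normal 0.0000 0.0000 1.0000
    outer loop
      vertex 27.75 15.53 16.21
      vertex 5.61 25.09 16.21
      vertex 0.38 17.13 16.21
    endloop
  endfacet
  facet normal 0.0000 0.0000 1.0000
    outer loop
      vertex 27.75 15.53 16.21
      vertex 0.38 17.13 16.21
      vertex 1.48 7.68 16.21
    endloop
  endfacet
  facet normal 0.0000 0.0000 1.0000
    outer loop
      vertex 27.75 15.53 16.21
      vertex 1.48 7.68 16.21
      vertex 8.40 1.14 16.21
    endloop
  endfacet
  facet normal 0.0000 0.0000 1.0000
    outer loop
      vertex 27.75 15.53 16.21
      vertex 8.40 1.14 16.21
      vertex 17.91 0.58 16.21
    endloop
  endfacet
  facet normal 0.0000 0.0000 1.0000
    outer loop
      vertex 27.75 15.53 16.21
      vertex 17.91 0.58 16.21
      vertex 25.55 6.27 16.21
    endloop
  endfacet
  facet normal 0.8938 0.4485 0.0000
    outer loop
      vertex 27.75 15.53 0.00
      vertex 23.48 24.04 0.00
      vertex 23.48 24.04 16.21
    endloop
  endfacet
  facet normal 0.8938 0.4485 0.0000
    outer loop
      vertex 27.75 15.53 0.00
      vertex 23.48 24.04 16.21
      vertex 27.75 15.53 16.21
    endloop
  endfacet
  facet normal 0.3966 0.9180 0.0000
    outer loop
      vertex 23.48 24.04 0.00
      vertex 14.73 27.82 0.00
      vertex 14.73 27.82 16.21
    endloop
  endfacet
  facet normal 0.3966 0.9180 0.0000
    outer loop
      vertex 23.48 24.04 0.00
      vertex 14.73 27.82 16.21
      vertex 23.48 24.04 16.21
    endloop
  endfacet
  facet normal -0.2868 0.9580 0.0000
    outer loop
      vertex 14.73 27.82 0.00
      vertex 5.61 25.09 0.00
      vertex 5.61 25.09 16.21
    endloop
  endfacet
  facet normal -0.2868 0.9580 0.0000
    outer loop
      vertex 14.73 27.82 0.00
      vertex 5.61 25.09 16.21
      vertex 14.73 27.82 16.21
    endloop
  endfacet
  facet normal -0.8357 0.5491 0.0000
    outer loop
      vertex 5.61 25.09 0.00
      vertex 0.38 17.13 0.00
      vertex 0.38 17.13 16.21
    endloop
  endfacet
  facet normal -0.8357 0.5491 0.0000
    outer loop
      vertex 5.61 25.09 0.00
      vertex 0.38 17.13 16.21
      vertex 5.61 25.09 16.21
    endloop
  endfacet
  facet normal -0.9933 -0.1156 0.0000
    outer loop
      vertex 0.38 17.13 0.00
      vertex 1.48 7.68 0.00
      vertex 1.48 7.68 16.21
    endloop
  endfacet
  facet normal -0.9933 -0.1156 0.0000
    outer loop
      vertex 0.38 17.13 0.00
      vertex 1.48 7.68 16.21
      vertex 0.38 17.13 16.21
    endloop
  endfacet
  facet normal -0.6869 -0.7268 0.0000
    outer loop
      vertex 1.48 7.68 0.00
      vertex 8.40 1.14 0.00
      vertex 8.40 1.14 16.21
    endloop
  endfacet
  facet normal -0.6869 -0.7268 0.0000
    outer loop
      vertex 1.48 7.68 0.00
      vertex 8.40 1.14 16.21
      vertex 1.48 7.68 16.21
    endloop
  endfacet
  facet normal -0.0588 -0.9983 0.0000
    outer loop
      vertex 8.40 1.14 0.00
      vertex 17.91 0.58 0.00
      vertex 17.91 0.58 16.21
    endloop
  endfacet
  facet normal -0.0588 -0.9983 0.0000
    outer loop
      vertex 8.40 1.14 0.00
      vertex 17.91 0.58 16.21
      vertex 8.40 1.14 16.21
    endloop
  endfacet
  facet normal 0.5973 -0.8020 0.0000
    outer loop
      vertex 17.91 0.58 0.00
      vertex 25.55 6.27 0.00
      vertex 25.55 6.27 16.21
    endloop
  endfacet
  facet normal 0.5973 -0.8020 0.0000
    outer loop
      vertex 17.91 0.58 0.00
      vertex 25.55 6.27 16.21
      vertex 17.91 0.58 16.21
    endloop
  endfacet
  facet normal 0.9729 -0.2311 0.0000
    outer loop
      vertex 25.55 6.27 0.00
      vertex 27.75 15.53 0.00
      vertex 27.75 15.53 16.21
    endloop
  endfacet
  facet normal 0.9729 -0.2311 0.0000
    outer loop
      vertex 25.55 6.27 0.00
      vertex 27.75 15.53 16.21
      vertex 25.55 6.27 16.21
    endloop
  endfacet
endsolid part

The G0 Z moves step by Δz≈2.70 mm. Every layer's G1 loop is the same polygon, so the solid is a straight extrusion of it from z=0 to z≈16.2. Closing with flat bottom and top caps and triangulating gives 32 facets — a regular 9-sided prism (a cylinder approximated with 9 flat sides), circumscribed radius ≈ 13.9 mm, height ≈ 16.2 mm.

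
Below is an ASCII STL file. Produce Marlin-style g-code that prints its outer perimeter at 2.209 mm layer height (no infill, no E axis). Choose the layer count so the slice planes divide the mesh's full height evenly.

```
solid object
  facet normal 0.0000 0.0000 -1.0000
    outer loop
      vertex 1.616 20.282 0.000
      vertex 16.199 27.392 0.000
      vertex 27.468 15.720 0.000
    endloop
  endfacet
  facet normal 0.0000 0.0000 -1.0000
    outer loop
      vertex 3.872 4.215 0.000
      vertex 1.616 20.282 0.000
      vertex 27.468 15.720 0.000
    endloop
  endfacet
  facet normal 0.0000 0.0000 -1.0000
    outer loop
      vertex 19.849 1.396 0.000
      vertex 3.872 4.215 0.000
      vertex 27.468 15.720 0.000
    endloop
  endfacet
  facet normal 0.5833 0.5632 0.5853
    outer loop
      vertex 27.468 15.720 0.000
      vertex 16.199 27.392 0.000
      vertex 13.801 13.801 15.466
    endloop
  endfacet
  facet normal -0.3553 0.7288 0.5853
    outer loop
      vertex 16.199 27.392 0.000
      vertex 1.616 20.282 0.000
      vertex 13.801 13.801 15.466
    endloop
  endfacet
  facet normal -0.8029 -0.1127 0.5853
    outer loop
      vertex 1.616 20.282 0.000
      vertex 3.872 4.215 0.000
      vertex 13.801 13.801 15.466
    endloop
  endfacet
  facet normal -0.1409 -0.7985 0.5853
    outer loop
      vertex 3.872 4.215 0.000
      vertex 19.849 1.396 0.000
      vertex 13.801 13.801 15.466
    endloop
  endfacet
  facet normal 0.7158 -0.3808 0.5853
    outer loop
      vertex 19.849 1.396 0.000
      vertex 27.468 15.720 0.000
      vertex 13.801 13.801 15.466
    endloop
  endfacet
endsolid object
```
; perimeter-only toolpath
G21 ; units = mm
G90 ; absolute positioning
G28 ; home
; layer 1
G0 Z2.209
G0 X25.516 Y15.446
G1 X15.856 Y25.450
G1 X3.357 Y19.356
G1 X5.290 Y5.584
G1 X18.985 Y3.168
G1 X25.516 Y15.446
; layer 2
G0 Z4.419
G0 X23.563 Y15.172
G1 X15.514 Y23.509
G1 X5.097 Y18.430
G1 X6.709 Y6.954
G1 X18.121 Y4.940
G1 X23.563 Y15.172
; layer 3
G0 Z6.628
G0 X21.611 Y14.898
G1 X15.171 Y21.567
G1 X6.838 Y17.504
G1 X8.127 Y8.323
G1 X17.257 Y6.712
G1 X21.611 Y14.898
; layer 4
G0 Z8.838
G0 X19.658 Y14.623
G1 X14.829 Y19.626
G1 X8.579 Y16.579
G1 X9.546 Y9.693
G1 X16.393 Y8.485
G1 X19.658 Y14.623
; layer 5
G0 Z11.047
G0 X17.706 Y14.349
G1 X14.486 Y17.684
G1 X10.320 Y15.653
G1 X10.964 Y11.062
G1 X15.529 Y10.257
G1 X17.706 Y14.349
; layer 6
G0 Z13.257
G0 X15.753 Y14.075
G1 X14.144 Y15.743
G1 X12.060 Y14.727
G1 X12.383 Y12.432
G1 X14.665 Y12.029
G1 X15.753 Y14.075
M2 ; end

The solid is a regular 5-sided pyramid, base circumscribed radius ≈ 13.8 mm, apex at z ≈ 15.5 mm. Slicing at Δz = 2.209 mm — 7 equal slices spanning the solid's height, so layer i sits at z = i·h/7 — gives 6 non-empty perimeters. Each is a 5-segment closed polygon; G0 lifts to the layer z and rapids to the start vertex, then G1 traces the edges. The cross-section shrinks linearly with z (the slice at the apex is degenerate and omitted).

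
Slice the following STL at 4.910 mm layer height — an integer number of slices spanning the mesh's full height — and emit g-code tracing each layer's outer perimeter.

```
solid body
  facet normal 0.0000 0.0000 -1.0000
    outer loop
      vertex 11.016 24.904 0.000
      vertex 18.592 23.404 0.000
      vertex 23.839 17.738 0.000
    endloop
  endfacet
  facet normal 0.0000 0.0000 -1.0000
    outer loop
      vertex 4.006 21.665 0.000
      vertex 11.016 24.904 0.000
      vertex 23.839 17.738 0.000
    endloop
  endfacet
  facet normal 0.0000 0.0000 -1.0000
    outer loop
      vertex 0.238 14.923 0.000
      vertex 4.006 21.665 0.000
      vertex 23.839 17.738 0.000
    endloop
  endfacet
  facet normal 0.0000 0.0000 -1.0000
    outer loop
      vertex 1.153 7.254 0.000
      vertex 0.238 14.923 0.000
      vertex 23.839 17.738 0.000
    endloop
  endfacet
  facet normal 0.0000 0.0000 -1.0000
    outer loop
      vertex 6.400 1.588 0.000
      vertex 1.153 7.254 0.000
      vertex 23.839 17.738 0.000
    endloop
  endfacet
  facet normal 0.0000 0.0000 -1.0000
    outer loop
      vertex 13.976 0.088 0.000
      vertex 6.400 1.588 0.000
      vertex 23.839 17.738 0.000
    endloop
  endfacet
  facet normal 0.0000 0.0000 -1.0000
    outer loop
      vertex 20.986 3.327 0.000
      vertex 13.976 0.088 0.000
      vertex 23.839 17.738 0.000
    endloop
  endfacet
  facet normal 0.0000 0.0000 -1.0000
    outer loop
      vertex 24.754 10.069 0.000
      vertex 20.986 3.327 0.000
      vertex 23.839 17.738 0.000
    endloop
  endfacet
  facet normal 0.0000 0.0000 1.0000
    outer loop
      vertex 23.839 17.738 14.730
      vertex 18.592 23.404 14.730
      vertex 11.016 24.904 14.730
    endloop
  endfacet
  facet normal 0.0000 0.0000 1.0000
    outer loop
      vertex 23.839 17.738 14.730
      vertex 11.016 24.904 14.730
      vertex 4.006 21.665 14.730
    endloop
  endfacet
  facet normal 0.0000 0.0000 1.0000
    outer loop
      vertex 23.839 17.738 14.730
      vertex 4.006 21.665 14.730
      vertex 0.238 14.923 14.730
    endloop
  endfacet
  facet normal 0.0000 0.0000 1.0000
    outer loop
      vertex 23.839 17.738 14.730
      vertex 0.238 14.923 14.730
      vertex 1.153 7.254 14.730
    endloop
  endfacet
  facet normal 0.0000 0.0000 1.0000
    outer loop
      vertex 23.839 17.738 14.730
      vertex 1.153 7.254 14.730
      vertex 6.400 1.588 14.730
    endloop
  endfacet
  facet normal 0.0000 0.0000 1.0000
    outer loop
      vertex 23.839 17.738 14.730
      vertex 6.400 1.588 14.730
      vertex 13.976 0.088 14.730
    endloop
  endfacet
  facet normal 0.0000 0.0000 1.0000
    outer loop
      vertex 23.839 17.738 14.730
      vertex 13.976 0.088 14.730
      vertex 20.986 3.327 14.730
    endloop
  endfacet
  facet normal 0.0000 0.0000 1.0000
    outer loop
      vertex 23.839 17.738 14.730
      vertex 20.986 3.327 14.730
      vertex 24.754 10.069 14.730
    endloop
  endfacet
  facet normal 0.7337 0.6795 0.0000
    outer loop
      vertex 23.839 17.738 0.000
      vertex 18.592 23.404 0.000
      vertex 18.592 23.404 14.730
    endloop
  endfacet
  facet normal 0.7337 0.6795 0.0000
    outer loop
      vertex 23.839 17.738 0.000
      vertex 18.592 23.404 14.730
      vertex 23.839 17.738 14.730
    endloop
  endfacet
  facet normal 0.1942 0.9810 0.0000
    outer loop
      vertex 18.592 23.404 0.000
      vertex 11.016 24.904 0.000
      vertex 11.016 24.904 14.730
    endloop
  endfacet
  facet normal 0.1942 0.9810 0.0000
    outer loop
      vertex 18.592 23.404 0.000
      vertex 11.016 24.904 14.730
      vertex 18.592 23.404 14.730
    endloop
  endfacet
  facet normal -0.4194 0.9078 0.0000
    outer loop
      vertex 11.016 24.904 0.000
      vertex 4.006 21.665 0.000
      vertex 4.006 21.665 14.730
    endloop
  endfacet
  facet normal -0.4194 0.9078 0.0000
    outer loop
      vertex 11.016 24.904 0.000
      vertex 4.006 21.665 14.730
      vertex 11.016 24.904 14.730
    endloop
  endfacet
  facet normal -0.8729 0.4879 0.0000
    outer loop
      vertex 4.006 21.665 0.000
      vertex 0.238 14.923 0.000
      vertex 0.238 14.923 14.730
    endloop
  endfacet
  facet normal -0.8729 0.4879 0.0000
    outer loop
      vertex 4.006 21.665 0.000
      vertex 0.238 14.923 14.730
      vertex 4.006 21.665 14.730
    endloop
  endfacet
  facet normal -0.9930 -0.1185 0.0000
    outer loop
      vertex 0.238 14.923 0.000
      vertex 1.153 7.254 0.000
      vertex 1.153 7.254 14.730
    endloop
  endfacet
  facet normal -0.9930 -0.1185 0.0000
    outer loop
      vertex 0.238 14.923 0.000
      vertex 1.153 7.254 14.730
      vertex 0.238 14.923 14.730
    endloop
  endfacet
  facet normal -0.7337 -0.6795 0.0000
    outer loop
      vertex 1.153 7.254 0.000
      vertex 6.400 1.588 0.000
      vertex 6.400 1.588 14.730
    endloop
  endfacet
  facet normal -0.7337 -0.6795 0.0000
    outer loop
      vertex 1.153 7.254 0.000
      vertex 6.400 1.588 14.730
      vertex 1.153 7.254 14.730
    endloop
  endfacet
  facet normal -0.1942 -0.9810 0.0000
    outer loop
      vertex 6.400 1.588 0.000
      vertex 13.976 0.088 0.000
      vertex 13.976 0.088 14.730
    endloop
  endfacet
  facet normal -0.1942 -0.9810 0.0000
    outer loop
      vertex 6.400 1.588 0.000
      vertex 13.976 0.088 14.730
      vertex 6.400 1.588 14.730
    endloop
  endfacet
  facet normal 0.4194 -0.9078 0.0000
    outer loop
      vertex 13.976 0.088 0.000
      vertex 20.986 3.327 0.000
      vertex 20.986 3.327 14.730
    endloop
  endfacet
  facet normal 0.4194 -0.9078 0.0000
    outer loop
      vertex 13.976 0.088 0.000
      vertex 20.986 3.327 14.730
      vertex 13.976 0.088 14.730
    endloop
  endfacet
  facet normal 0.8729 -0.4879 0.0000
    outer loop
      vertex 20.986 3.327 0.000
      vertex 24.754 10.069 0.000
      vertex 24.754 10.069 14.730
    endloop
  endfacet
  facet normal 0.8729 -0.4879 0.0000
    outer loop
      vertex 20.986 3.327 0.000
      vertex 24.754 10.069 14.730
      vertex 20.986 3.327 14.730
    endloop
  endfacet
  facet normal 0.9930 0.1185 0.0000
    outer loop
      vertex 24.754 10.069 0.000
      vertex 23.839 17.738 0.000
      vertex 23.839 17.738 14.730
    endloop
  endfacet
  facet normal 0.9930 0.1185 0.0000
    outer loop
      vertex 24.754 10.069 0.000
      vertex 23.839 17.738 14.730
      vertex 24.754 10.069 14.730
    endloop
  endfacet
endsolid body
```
; perimeter-only toolpath
G21 ; units = mm
G90 ; absolute positioning
G28 ; home
; layer 1
G0 Z4.910
G0 X23.839 Y17.738
G1 X18.592 Y23.404
G1 X11.016 Y24.904
G1 X4.006 Y21.665
G1 X0.238 Y14.923
G1 X1.153 Y7.254
G1 X6.400 Y1.588
G1 X13.976 Y0.088
G1 X20.986 Y3.327
G1 X24.754 Y10.069
G1 X23.839 Y17.738
; layer 2
G0 Z9.820
G0 X23.839 Y17.738
G1 X18.592 Y23.404
G1 X11.016 Y24.904
G1 X4.006 Y21.665
G1 X0.238 Y14.923
G1 X1.153 Y7.254
G1 X6.400 Y1.588
G1 X13.976 Y0.088
G1 X20.986 Y3.327
G1 X24.754 Y10.069
G1 X23.839 Y17.738
; layer 3
G0 Z14.730
G0 X23.839 Y17.738
G1 X18.592 Y23.404
G1 X11.016 Y24.904
G1 X4.006 Y21.665
G1 X0.238 Y14.923
G1 X1.153 Y7.254
G1 X6.400 Y1.588
G1 X13.976 Y0.088
G1 X20.986 Y3.327
G1 X24.754 Y10.069
G1 X23.839 Y17.738
M2 ; end

The solid is a regular 10-sided prism (a cylinder approximated with 10 flat sides), circumscribed radius ≈ 12.5 mm, height ≈ 14.7 mm. Slicing at Δz = 4.910 mm — 3 equal slices spanning the solid's height, so layer i sits at z = i·h/3 — gives 3 non-empty perimeters. Each is a 10-segment closed polygon; G0 lifts to the layer z and rapids to the start vertex, then G1 traces the edges.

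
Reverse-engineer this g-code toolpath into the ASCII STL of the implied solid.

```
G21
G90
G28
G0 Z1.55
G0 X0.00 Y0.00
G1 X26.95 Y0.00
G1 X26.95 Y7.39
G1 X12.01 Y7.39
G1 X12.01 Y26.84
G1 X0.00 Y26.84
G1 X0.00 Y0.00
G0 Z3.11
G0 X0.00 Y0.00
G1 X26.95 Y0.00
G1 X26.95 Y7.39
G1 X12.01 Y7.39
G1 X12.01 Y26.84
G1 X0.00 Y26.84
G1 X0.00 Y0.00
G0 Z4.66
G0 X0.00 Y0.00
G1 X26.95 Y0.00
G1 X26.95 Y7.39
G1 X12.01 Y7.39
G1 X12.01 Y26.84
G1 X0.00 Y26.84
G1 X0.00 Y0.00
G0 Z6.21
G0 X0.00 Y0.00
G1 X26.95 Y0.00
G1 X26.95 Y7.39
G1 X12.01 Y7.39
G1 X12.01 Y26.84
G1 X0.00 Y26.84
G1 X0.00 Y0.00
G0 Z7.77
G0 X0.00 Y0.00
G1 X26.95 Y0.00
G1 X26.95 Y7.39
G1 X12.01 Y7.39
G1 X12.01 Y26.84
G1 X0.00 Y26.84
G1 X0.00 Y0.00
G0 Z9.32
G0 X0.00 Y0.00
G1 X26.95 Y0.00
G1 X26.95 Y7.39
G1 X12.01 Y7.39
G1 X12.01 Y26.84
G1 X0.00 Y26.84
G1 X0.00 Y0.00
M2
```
solid part
  facet normal 0.0000 0.0000 -1.0000
    outer loop
      vertex 26.95 7.39 0.00
      vertex 26.95 0.00 0.00
      vertex 0.00 0.00 0.00
    endloop
  endfacet
  facet normal 0.0000 0.0000 -1.0000
    outer loop
      vertex 12.01 7.39 0.00
      vertex 26.95 7.39 0.00
      vertex 0.00 0.00 0.00
    endloop
  endfacet
  facet normal 0.0000 0.0000 -1.0000
    outer loop
      vertex 12.01 26.84 0.00
      vertex 12.01 7.39 0.00
      vertex 0.00 0.00 0.00
    endloop
  endfacet
  facet normal 0.0000 0.0000 -1.0000
    outer loop
      vertex 0.00 26.84 0.00
      vertex 12.01 26.84 0.00
      vertex 0.00 0.00 0.00
    endloop
  endfacet
  facet normal 0.0000 0.0000 1.0000
    outer loop
      vertex 0.00 0.00 9.32
      vertex 26.95 0.00 9.32
      vertex 26.95 7.39 9.32
    endloop
  endfacet
  facet normal 0.0000 0.0000 1.0000
    outer loop
      vertex 0.00 0.00 9.32
      vertex 26.95 7.39 9.32
      vertex 12.01 7.39 9.32
    endloop
  endfacet
  facet normal 0.0000 0.0000 1.0000
    outer loop
      vertex 0.00 0.00 9.32
      vertex 12.01 7.39 9.32
      vertex 12.01 26.84 9.32
    endloop
  endfacet
  facet normal 0.0000 0.0000 1.0000
    outer loop
      vertex 0.00 0.00 9.32
      vertex 12.01 26.84 9.32
      vertex 0.00 26.84 9.32
    endloop
  endfacet
  facet normal 0.0000 -1.0000 0.0000
    outer loop
      vertex 0.00 0.00 0.00
      vertex 26.95 0.00 0.00
      vertex 26.95 0.00 9.32
    endloop
  endfacet
  facet normal 0.0000 -1.0000 0.0000
    outer loop
      vertex 0.00 0.00 0.00
      vertex 26.95 0.00 9.32
      vertex 0.00 0.00 9.32
    endloop
  endfacet
  facet normal 1.0000 0.0000 0.0000
    outer loop
      vertex 26.95 0.00 0.00
      vertex 26.95 7.39 0.00
      vertex 26.95 7.39 9.32
    endloop
  endfacet
  facet normal 1.0000 0.0000 0.0000
    outer loop
      vertex 26.95 0.00 0.00
      vertex 26.95 7.39 9.32
      vertex 26.95 0.00 9.32
    endloop
  endfacet
  facet normal 0.0000 1.0000 0.0000
    outer loop
      vertex 26.95 7.39 0.00
      vertex 12.01 7.39 0.00
      vertex 12.01 7.39 9.32
    endloop
  endfacet
  facet normal 0.0000 1.0000 0.0000
    outer loop
      vertex 26.95 7.39 0.00
      vertex 12.01 7.39 9.32
      vertex 26.95 7.39 9.32
    endloop
  endfacet
  facet normal 1.0000 0.0000 0.0000
    outer loop
      vertex 12.01 7.39 0.00
      vertex 12.01 26.84 0.00
      vertex 12.01 26.84 9.32
    endloop
  endfacet
  facet normal 1.0000 0.0000 0.0000
    outer loop
      vertex 12.01 7.39 0.00
      vertex 12.01 26.84 9.32
      vertex 12.01 7.39 9.32
    endloop
  endfacet
  facet normal 0.0000 1.0000 0.0000
    outer loop
      vertex 12.01 26.84 0.00
      vertex 0.00 26.84 0.00
      vertex 0.00 26.84 9.32
    endloop
  endfacet
  facet normal 0.0000 1.0000 0.0000
    outer loop
      vertex 12.01 26.84 0.00
      vertex 0.00 26.84 9.32
      vertex 12.01 26.84 9.32
    endloop
  endfacet
  facet normal -1.0000 0.0000 0.0000
    outer loop
      vertex 0.00 26.84 0.00
      vertex 0.00 0.00 0.00
      vertex 0.00 0.00 9.32
    endloop
  endfacet
  facet normal -1.0000 0.0000 0.0000
    outer loop
      vertex 0.00 26.84 0.00
      vertex 0.00 0.00 9.32
      vertex 0.00 26.84 9.32
    endloop
  endfacet
endsolid part

The G0 Z moves step by Δz≈1.55 mm. Every layer's G1 loop is the same polygon, so the solid is a straight extrusion of it from z=0 to z≈9.32. Closing with flat bottom and top caps and triangulating gives 20 facets — an L-shaped prism: outer 26.9 × 26.8 mm, arm thicknesses ≈ 7.39 mm (horizontal) and 12 mm (vertical), extruded 9.32 mm in z.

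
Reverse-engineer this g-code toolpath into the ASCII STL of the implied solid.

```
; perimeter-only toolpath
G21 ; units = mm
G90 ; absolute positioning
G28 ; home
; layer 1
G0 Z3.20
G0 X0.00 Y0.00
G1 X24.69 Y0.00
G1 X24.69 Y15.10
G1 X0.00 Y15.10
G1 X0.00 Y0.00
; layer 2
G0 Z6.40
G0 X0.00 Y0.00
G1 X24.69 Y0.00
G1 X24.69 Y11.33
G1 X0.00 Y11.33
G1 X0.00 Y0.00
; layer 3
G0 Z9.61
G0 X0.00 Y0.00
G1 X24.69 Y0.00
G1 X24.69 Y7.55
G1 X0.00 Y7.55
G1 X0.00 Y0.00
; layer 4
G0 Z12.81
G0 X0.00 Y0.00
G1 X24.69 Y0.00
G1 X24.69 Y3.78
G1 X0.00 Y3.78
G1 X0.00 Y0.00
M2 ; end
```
solid part
  facet normal 0.0000 0.0000 -1.0000
    outer loop
      vertex 24.69 18.88 0.00
      vertex 24.69 0.00 0.00
      vertex 0.00 0.00 0.00
    endloop
  endfacet
  facet normal 0.0000 0.0000 -1.0000
    outer loop
      vertex 0.00 18.88 0.00
      vertex 24.69 18.88 0.00
      vertex 0.00 0.00 0.00
    endloop
  endfacet
  facet normal 0.0000 -1.0000 0.0000
    outer loop
      vertex 0.00 0.00 0.00
      vertex 24.69 0.00 0.00
      vertex 24.69 0.00 16.01
    endloop
  endfacet
  facet normal 0.0000 -1.0000 0.0000
    outer loop
      vertex 0.00 0.00 0.00
      vertex 24.69 0.00 16.01
      vertex 0.00 0.00 16.01
    endloop
  endfacet
  facet normal 0.0000 0.6468 0.7627
    outer loop
      vertex 0.00 0.00 16.01
      vertex 24.69 0.00 16.01
      vertex 24.69 18.88 0.00
    endloop
  endfacet
  facet normal 0.0000 0.6468 0.7627
    outer loop
      vertex 0.00 0.00 16.01
      vertex 24.69 18.88 0.00
      vertex 0.00 18.88 0.00
    endloop
  endfacet
  facet normal -1.0000 0.0000 0.0000
    outer loop
      vertex 0.00 0.00 16.01
      vertex 0.00 18.88 0.00
      vertex 0.00 0.00 0.00
    endloop
  endfacet
  facet normal 1.0000 0.0000 0.0000
    outer loop
      vertex 24.69 0.00 0.00
      vertex 24.69 18.88 0.00
      vertex 24.69 0.00 16.01
    endloop
  endfacet
endsolid part

The G0 Z moves step by Δz≈3.20 mm. The G1 loops shrink linearly with z, so the solid tapers from its base footprint up to z≈16. Closing with a flat bottom cap and the tapered top and triangulating gives 8 facets — a wedge (ramp): 24.7 × 18.9 mm base, rising to 16 mm along the y=0 edge and sloping linearly to z=0 at y=18.9.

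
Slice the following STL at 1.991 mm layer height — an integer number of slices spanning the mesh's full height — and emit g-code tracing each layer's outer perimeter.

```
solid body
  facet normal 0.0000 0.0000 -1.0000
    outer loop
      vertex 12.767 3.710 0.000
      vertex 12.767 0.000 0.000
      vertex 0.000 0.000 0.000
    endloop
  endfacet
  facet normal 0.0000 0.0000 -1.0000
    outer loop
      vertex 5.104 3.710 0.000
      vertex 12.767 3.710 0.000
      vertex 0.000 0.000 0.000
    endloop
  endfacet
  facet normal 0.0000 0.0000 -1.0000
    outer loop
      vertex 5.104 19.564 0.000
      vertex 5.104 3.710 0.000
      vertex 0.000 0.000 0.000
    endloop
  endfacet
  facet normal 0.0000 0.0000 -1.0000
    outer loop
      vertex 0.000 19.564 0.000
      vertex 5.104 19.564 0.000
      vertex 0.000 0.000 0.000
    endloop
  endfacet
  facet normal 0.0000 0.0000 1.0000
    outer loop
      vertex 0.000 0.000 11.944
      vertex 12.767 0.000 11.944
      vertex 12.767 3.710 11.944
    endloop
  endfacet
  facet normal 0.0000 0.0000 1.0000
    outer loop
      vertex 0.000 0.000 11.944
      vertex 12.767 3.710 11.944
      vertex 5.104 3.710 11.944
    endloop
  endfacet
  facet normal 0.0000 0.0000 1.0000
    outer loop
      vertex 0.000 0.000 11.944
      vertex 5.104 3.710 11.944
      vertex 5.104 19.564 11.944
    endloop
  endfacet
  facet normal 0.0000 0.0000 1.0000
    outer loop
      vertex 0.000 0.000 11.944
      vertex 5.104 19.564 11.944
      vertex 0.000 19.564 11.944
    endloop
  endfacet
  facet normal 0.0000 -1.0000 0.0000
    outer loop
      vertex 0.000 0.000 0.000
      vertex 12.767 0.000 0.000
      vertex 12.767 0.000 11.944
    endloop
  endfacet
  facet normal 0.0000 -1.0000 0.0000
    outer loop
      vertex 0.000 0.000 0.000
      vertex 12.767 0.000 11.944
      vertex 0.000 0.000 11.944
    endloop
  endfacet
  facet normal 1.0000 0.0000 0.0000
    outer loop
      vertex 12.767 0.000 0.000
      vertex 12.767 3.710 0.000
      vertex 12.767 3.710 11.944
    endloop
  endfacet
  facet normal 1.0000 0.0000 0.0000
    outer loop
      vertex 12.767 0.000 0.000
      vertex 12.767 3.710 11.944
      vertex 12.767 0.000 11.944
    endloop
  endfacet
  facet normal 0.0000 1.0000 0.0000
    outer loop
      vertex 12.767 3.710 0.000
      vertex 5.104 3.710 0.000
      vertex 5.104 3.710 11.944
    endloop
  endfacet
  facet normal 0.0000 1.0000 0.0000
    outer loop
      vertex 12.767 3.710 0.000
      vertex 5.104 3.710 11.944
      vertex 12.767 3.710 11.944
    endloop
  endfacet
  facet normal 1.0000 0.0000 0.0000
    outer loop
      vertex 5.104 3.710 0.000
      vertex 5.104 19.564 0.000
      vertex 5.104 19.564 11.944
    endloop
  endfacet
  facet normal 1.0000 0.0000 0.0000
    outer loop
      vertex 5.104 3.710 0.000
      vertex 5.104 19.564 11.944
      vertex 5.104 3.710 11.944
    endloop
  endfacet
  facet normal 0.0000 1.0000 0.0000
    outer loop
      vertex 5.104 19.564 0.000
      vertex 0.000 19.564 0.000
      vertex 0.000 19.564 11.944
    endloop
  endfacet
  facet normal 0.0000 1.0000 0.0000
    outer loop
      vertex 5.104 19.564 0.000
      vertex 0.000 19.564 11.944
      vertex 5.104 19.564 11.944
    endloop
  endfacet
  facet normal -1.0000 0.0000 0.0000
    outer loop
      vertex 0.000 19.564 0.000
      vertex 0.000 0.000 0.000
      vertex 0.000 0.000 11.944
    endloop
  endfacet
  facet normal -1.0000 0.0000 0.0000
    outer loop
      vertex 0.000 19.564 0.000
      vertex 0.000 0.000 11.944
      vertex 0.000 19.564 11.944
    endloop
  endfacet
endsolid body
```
; perimeter-only toolpath
G21 ; units = mm
G90 ; absolute positioning
G28 ; home
; layer 1
G0 Z1.991
G0 X0.000 Y0.000
G1 X12.767 Y0.000
G1 X12.767 Y3.710
G1 X5.104 Y3.710
G1 X5.104 Y19.564
G1 X0.000 Y19.564
G1 X0.000 Y0.000
; layer 2
G0 Z3.981
G0 X0.000 Y0.000
G1 X12.767 Y0.000
G1 X12.767 Y3.710
G1 X5.104 Y3.710
G1 X5.104 Y19.564
G1 X0.000 Y19.564
G1 X0.000 Y0.000
; layer 3
G0 Z5.972
G0 X0.000 Y0.000
G1 X12.767 Y0.000
G1 X12.767 Y3.710
G1 X5.104 Y3.710
G1 X5.104 Y19.564
G1 X0.000 Y19.564
G1 X0.000 Y0.000
; layer 4
G0 Z7.963
G0 X0.000 Y0.000
G1 X12.767 Y0.000
G1 X12.767 Y3.710
G1 X5.104 Y3.710
G1 X5.104 Y19.564
G1 X0.000 Y19.564
G1 X0.000 Y0.000
; layer 5
G0 Z9.953
G0 X0.000 Y0.000
G1 X12.767 Y0.000
G1 X12.767 Y3.710
G1 X5.104 Y3.710
G1 X5.104 Y19.564
G1 X0.000 Y19.564
G1 X0.000 Y0.000
; layer 6
G0 Z11.944
G0 X0.000 Y0.000
G1 X12.767 Y0.000
G1 X12.767 Y3.710
G1 X5.104 Y3.710
G1 X5.104 Y19.564
G1 X0.000 Y19.564
G1 X0.000 Y0.000
M2 ; end

The solid is an L-shaped prism: outer 12.8 × 19.6 mm, arm thicknesses ≈ 3.71 mm (horizontal) and 5.1 mm (vertical), extruded 11.9 mm in z. Slicing at Δz = 1.991 mm — 6 equal slices spanning the solid's height, so layer i sits at z = i·h/6 — gives 6 non-empty perimeters. Each is a 6-segment closed polygon; G0 lifts to the layer z and rapids to the start vertex, then G1 traces the edges.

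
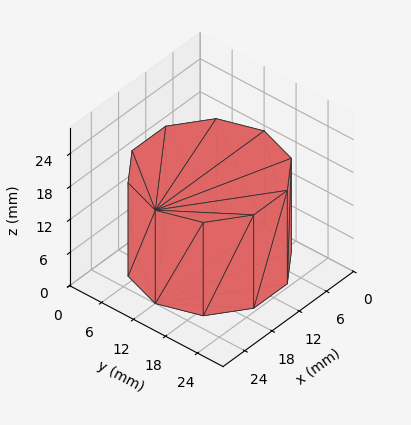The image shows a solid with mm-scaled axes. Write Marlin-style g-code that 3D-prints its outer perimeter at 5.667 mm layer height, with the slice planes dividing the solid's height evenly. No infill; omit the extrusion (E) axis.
Reading the render: the shape is a regular 10-sided prism (a cylinder approximated with 10 flat sides), circumscribed radius ≈ 12 mm, height ≈ 17 mm (dimensions read to the nearest mm from the axis ticks). For the g-code, the solid's height is divided into equal slices at the stated Δz and each level perimeter traced with G1 moves after a G0 lift.

; perimeter-only toolpath
G21 ; units = mm
G90 ; absolute positioning
G28 ; home
; layer 1
G0 Z5.667
G0 X24.000 Y12.000
G1 X21.708 Y19.053
G1 X15.708 Y23.413
G1 X8.292 Y23.413
G1 X2.292 Y19.053
G1 X0.000 Y12.000
G1 X2.292 Y4.947
G1 X8.292 Y0.587
G1 X15.708 Y0.587
G1 X21.708 Y4.947
G1 X24.000 Y12.000
; layer 2
G0 Z11.333
G0 X24.000 Y12.000
G1 X21.708 Y19.053
G1 X15.708 Y23.413
G1 X8.292 Y23.413
G1 X2.292 Y19.053
G1 X0.000 Y12.000
G1 X2.292 Y4.947
G1 X8.292 Y0.587
G1 X15.708 Y0.587
G1 X21.708 Y4.947
G1 X24.000 Y12.000
; layer 3
G0 Z17.000
G0 X24.000 Y12.000
G1 X21.708 Y19.053
G1 X15.708 Y23.413
G1 X8.292 Y23.413
G1 X2.292 Y19.053
G1 X0.000 Y12.000
G1 X2.292 Y4.947
G1 X8.292 Y0.587
G1 X15.708 Y0.587
G1 X21.708 Y4.947
G1 X24.000 Y12.000
M2 ; end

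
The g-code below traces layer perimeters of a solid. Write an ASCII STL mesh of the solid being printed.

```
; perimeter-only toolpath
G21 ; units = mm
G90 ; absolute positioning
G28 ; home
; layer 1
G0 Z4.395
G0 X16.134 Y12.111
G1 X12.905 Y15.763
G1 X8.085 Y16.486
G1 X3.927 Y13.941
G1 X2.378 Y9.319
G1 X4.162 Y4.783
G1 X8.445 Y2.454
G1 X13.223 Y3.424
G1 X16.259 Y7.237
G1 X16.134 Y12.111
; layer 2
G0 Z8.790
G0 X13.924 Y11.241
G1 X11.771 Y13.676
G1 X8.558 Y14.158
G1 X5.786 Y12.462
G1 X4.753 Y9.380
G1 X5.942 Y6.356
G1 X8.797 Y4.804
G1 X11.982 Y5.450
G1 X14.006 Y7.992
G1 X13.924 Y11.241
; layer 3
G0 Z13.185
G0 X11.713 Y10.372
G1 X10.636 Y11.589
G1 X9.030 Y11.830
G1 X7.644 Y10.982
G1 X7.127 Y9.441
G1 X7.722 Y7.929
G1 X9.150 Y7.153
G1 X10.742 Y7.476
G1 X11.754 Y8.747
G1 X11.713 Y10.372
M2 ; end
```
solid part
  facet normal 0.0000 0.0000 -1.0000
    outer loop
      vertex 7.613 18.814 0.000
      vertex 14.040 17.850 0.000
      vertex 18.345 12.980 0.000
    endloop
  endfacet
  facet normal 0.0000 0.0000 -1.0000
    outer loop
      vertex 2.069 15.421 0.000
      vertex 7.613 18.814 0.000
      vertex 18.345 12.980 0.000
    endloop
  endfacet
  facet normal 0.0000 0.0000 -1.0000
    outer loop
      vertex 0.003 9.258 0.000
      vertex 2.069 15.421 0.000
      vertex 18.345 12.980 0.000
    endloop
  endfacet
  facet normal 0.0000 0.0000 -1.0000
    outer loop
      vertex 2.382 3.210 0.000
      vertex 0.003 9.258 0.000
      vertex 18.345 12.980 0.000
    endloop
  endfacet
  facet normal 0.0000 0.0000 -1.0000
    outer loop
      vertex 8.093 0.105 0.000
      vertex 2.382 3.210 0.000
      vertex 18.345 12.980 0.000
    endloop
  endfacet
  facet normal 0.0000 0.0000 -1.0000
    outer loop
      vertex 14.463 1.398 0.000
      vertex 8.093 0.105 0.000
      vertex 18.345 12.980 0.000
    endloop
  endfacet
  facet normal 0.0000 0.0000 -1.0000
    outer loop
      vertex 18.511 6.482 0.000
      vertex 14.463 1.398 0.000
      vertex 18.345 12.980 0.000
    endloop
  endfacet
  facet normal 0.6680 0.5905 0.4528
    outer loop
      vertex 18.345 12.980 0.000
      vertex 14.040 17.850 0.000
      vertex 9.502 9.502 17.580
    endloop
  endfacet
  facet normal 0.1323 0.8817 0.4528
    outer loop
      vertex 14.040 17.850 0.000
      vertex 7.613 18.814 0.000
      vertex 9.502 9.502 17.580
    endloop
  endfacet
  facet normal -0.4654 0.7605 0.4528
    outer loop
      vertex 7.613 18.814 0.000
      vertex 2.069 15.421 0.000
      vertex 9.502 9.502 17.580
    endloop
  endfacet
  facet normal -0.8454 0.2834 0.4528
    outer loop
      vertex 2.069 15.421 0.000
      vertex 0.003 9.258 0.000
      vertex 9.502 9.502 17.580
    endloop
  endfacet
  facet normal -0.8297 -0.3264 0.4528
    outer loop
      vertex 0.003 9.258 0.000
      vertex 2.382 3.210 0.000
      vertex 9.502 9.502 17.580
    endloop
  endfacet
  facet normal -0.4259 -0.7833 0.4528
    outer loop
      vertex 2.382 3.210 0.000
      vertex 8.093 0.105 0.000
      vertex 9.502 9.502 17.580
    endloop
  endfacet
  facet normal 0.1774 -0.8738 0.4528
    outer loop
      vertex 8.093 0.105 0.000
      vertex 14.463 1.398 0.000
      vertex 9.502 9.502 17.580
    endloop
  endfacet
  facet normal 0.6975 -0.5554 0.4528
    outer loop
      vertex 14.463 1.398 0.000
      vertex 18.511 6.482 0.000
      vertex 9.502 9.502 17.580
    endloop
  endfacet
  facet normal 0.8913 0.0228 0.4528
    outer loop
      vertex 18.511 6.482 0.000
      vertex 18.345 12.980 0.000
      vertex 9.502 9.502 17.580
    endloop
  endfacet
endsolid part

The G0 Z moves step by Δz≈4.395 mm. The G1 loops shrink linearly with z, so the solid tapers from its base footprint up to z≈17.6. Closing with a flat bottom cap and the tapered top and triangulating gives 16 facets — a regular 9-sided pyramid, base circumscribed radius ≈ 9.5 mm, apex at z ≈ 17.6 mm.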